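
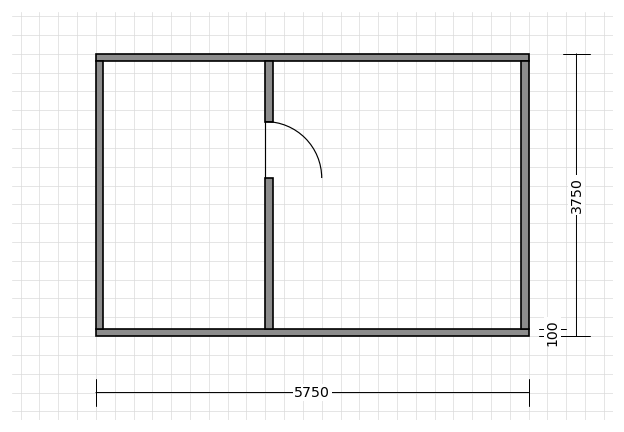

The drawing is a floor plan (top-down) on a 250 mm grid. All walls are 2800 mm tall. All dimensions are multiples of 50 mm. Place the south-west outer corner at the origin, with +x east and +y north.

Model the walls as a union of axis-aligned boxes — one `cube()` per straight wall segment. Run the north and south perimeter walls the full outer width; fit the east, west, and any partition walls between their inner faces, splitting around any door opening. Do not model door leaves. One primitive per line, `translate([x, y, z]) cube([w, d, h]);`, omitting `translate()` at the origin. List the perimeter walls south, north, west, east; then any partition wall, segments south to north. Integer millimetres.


cube([5750, 100, 2800]);
translate([0, 3650, 0]) cube([5750, 100, 2800]);
translate([0, 100, 0]) cube([100, 3550, 2800]);
translate([5650, 100, 0]) cube([100, 3550, 2800]);
translate([2250, 100, 0]) cube([100, 2000, 2800]);
translate([2250, 2850, 0]) cube([100, 800, 2800]);


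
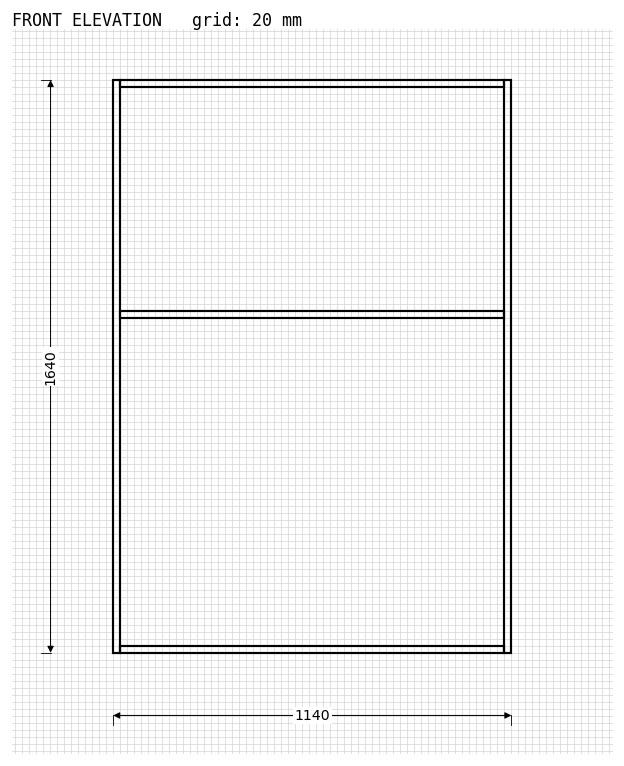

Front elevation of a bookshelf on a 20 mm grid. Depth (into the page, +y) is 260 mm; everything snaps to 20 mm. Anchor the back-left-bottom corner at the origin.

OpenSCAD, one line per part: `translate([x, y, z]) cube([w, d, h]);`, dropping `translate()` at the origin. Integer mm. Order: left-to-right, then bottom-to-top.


cube([20, 260, 1640]);
translate([20, 0, 0]) cube([1100, 260, 20]);
translate([20, 0, 960]) cube([1100, 260, 20]);
translate([20, 0, 1620]) cube([1100, 260, 20]);
translate([1120, 0, 0]) cube([20, 260, 1640]);


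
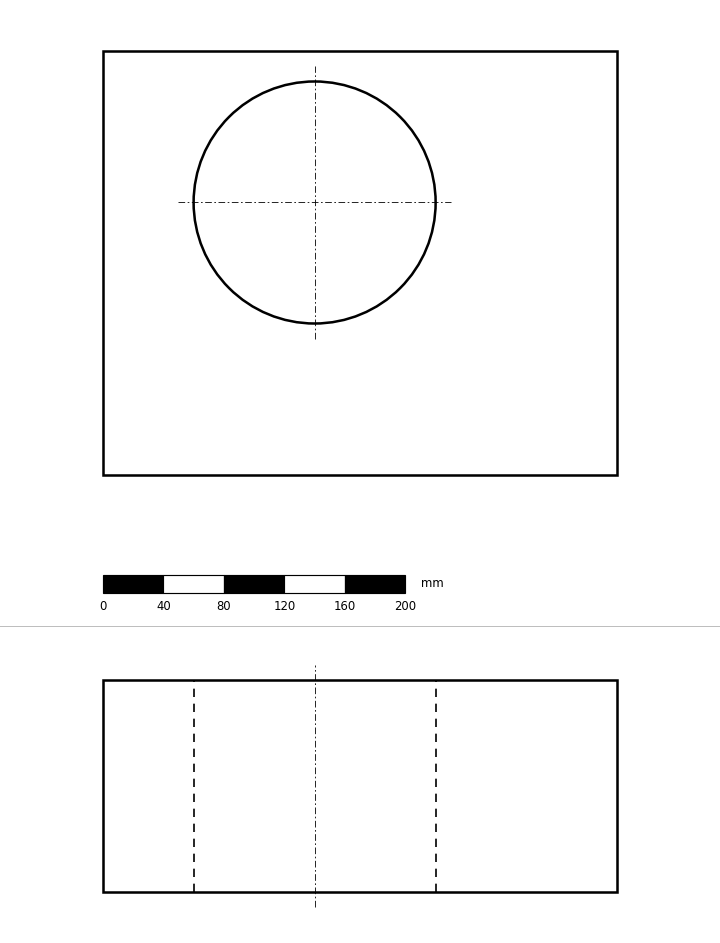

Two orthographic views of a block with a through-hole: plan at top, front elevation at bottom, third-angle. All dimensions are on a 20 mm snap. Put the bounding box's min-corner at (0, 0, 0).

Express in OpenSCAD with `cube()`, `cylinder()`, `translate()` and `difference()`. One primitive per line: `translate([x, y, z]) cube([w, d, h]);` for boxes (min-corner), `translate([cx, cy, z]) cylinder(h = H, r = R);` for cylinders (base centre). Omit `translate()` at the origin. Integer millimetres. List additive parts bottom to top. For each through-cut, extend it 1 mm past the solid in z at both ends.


difference() {
  cube([340, 280, 140]);
  translate([140, 180, -1]) cylinder(h = 142, r = 80);
}


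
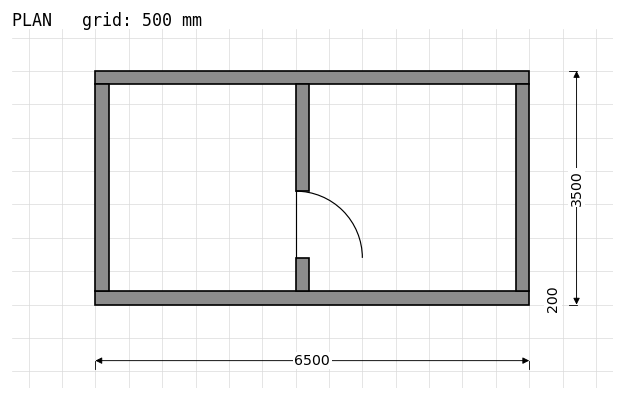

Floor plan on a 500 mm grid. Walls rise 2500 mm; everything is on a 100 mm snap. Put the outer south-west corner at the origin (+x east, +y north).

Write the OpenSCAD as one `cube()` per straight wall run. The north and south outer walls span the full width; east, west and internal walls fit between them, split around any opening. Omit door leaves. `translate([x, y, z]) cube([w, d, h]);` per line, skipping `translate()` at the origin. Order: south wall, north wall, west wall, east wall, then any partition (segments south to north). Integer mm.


cube([6500, 200, 2500]);
translate([0, 3300, 0]) cube([6500, 200, 2500]);
translate([0, 200, 0]) cube([200, 3100, 2500]);
translate([6300, 200, 0]) cube([200, 3100, 2500]);
translate([3000, 200, 0]) cube([200, 500, 2500]);
translate([3000, 1700, 0]) cube([200, 1600, 2500]);


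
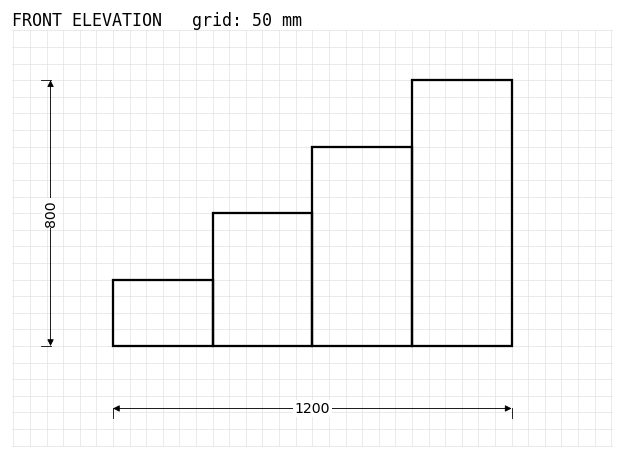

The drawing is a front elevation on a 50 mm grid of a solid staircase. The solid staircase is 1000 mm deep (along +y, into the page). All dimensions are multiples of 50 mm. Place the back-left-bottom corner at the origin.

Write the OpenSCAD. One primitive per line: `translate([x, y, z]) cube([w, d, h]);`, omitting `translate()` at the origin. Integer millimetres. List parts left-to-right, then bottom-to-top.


cube([300, 1000, 200]);
translate([300, 0, 0]) cube([300, 1000, 400]);
translate([600, 0, 0]) cube([300, 1000, 600]);
translate([900, 0, 0]) cube([300, 1000, 800]);


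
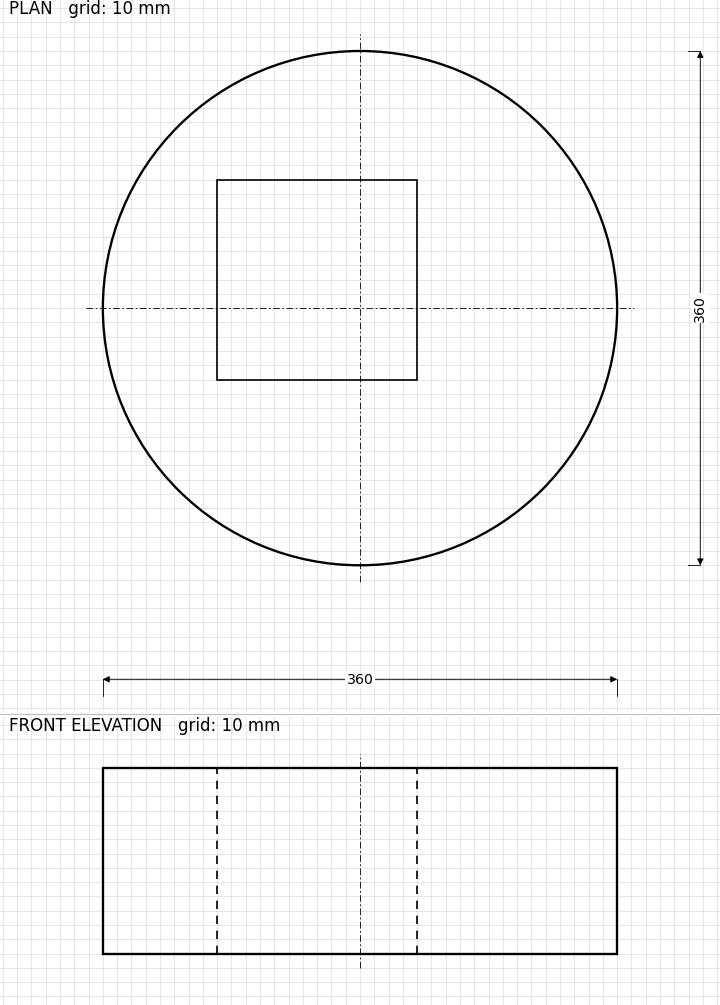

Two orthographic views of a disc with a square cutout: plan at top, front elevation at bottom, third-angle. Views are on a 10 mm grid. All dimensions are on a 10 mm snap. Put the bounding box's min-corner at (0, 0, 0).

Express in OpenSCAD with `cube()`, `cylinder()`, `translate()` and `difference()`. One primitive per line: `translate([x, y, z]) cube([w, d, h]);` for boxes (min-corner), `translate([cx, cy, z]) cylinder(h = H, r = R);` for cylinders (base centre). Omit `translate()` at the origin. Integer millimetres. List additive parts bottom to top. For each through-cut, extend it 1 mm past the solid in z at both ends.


difference() {
  translate([180, 180, 0]) cylinder(h = 130, r = 180);
  translate([80, 130, -1]) cube([140, 140, 132]);
}


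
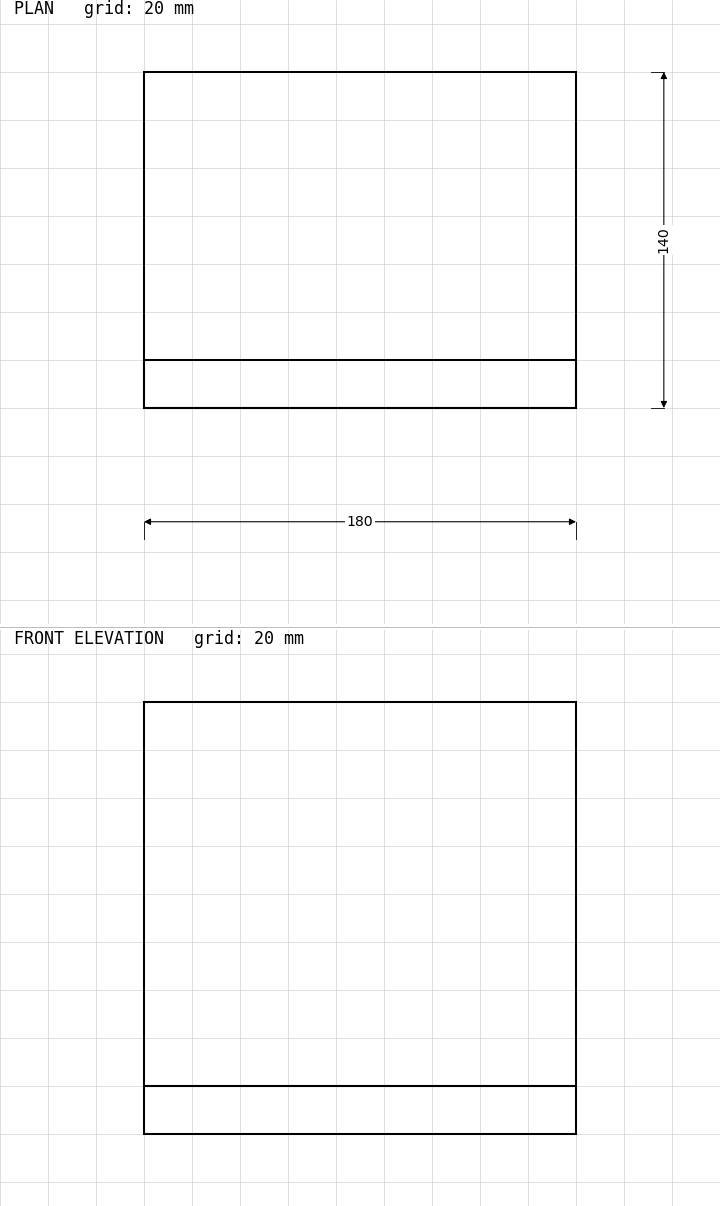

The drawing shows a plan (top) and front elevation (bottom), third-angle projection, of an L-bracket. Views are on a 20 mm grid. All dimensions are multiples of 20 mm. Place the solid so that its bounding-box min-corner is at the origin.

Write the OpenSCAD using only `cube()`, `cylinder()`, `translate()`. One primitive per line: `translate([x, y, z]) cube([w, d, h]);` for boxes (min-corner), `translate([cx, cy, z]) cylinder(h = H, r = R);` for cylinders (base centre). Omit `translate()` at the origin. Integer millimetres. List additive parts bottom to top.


cube([180, 140, 20]);
translate([0, 0, 20]) cube([180, 20, 160]);


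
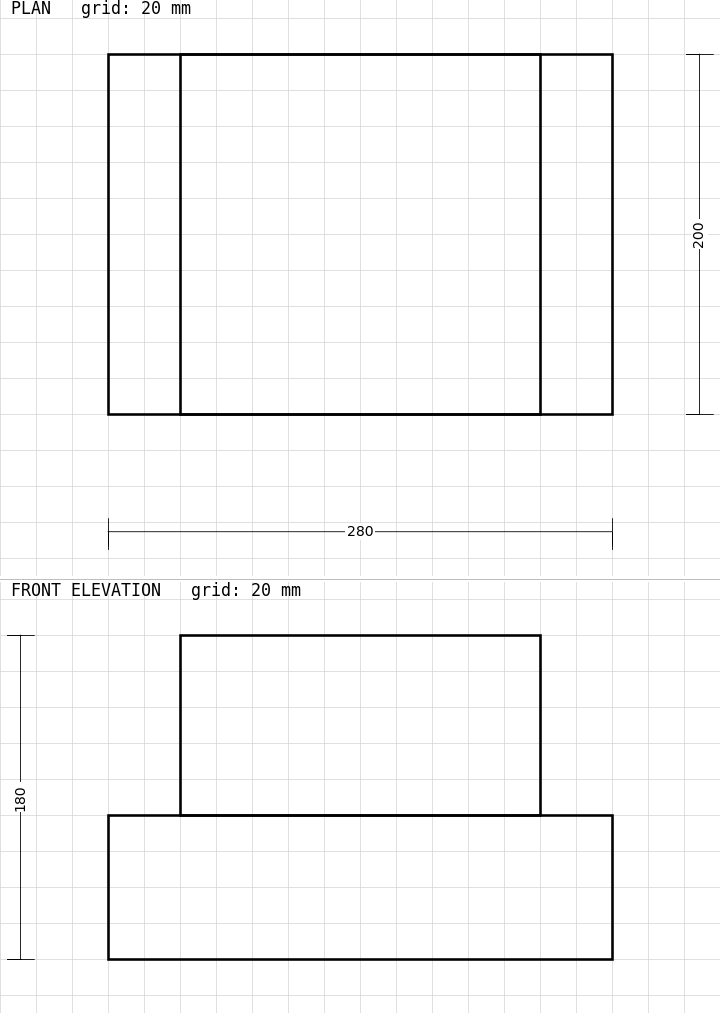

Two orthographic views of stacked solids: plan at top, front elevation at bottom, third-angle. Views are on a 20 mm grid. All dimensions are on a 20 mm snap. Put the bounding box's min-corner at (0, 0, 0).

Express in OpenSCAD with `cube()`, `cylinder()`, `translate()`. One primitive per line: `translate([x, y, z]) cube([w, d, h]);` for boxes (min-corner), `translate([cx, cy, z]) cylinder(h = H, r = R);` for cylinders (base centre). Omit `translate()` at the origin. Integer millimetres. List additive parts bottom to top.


cube([280, 200, 80]);
translate([40, 0, 80]) cube([200, 200, 100]);


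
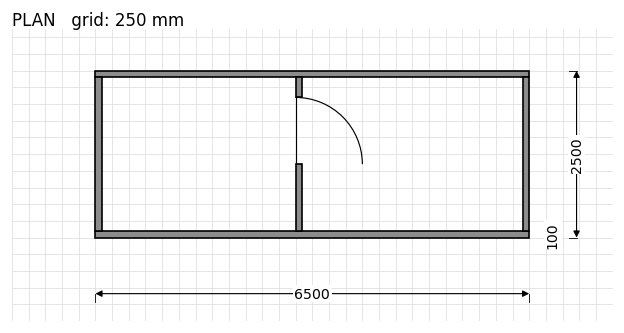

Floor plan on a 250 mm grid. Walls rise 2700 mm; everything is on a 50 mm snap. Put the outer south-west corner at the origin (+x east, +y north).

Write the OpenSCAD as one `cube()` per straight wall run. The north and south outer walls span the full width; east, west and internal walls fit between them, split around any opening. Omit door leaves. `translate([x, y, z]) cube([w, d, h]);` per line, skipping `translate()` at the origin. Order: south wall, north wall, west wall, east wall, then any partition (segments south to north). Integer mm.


cube([6500, 100, 2700]);
translate([0, 2400, 0]) cube([6500, 100, 2700]);
translate([0, 100, 0]) cube([100, 2300, 2700]);
translate([6400, 100, 0]) cube([100, 2300, 2700]);
translate([3000, 100, 0]) cube([100, 1000, 2700]);
translate([3000, 2100, 0]) cube([100, 300, 2700]);


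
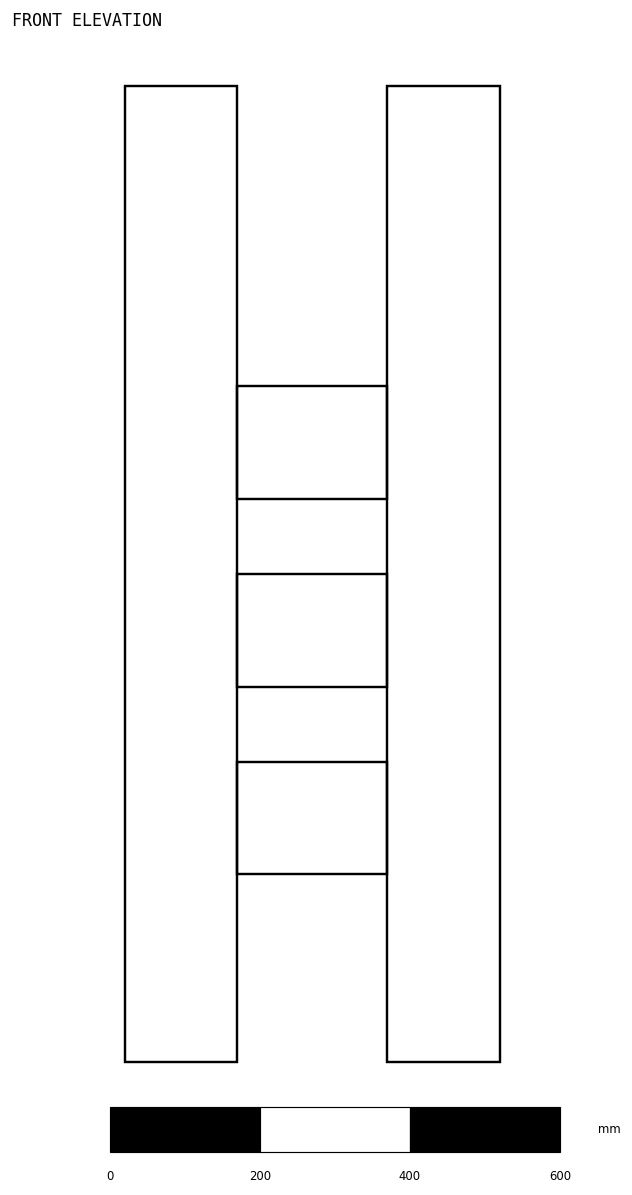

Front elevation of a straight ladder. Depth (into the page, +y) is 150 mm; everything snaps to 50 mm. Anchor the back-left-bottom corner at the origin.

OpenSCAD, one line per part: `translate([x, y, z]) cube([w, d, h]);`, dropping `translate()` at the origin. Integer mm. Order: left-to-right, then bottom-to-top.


cube([150, 150, 1300]);
translate([150, 0, 250]) cube([200, 150, 150]);
translate([150, 0, 500]) cube([200, 150, 150]);
translate([150, 0, 750]) cube([200, 150, 150]);
translate([350, 0, 0]) cube([150, 150, 1300]);


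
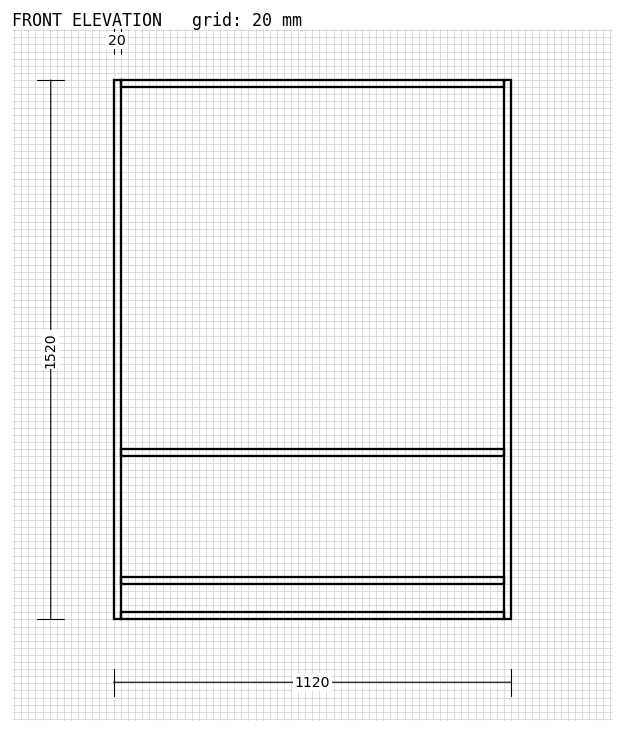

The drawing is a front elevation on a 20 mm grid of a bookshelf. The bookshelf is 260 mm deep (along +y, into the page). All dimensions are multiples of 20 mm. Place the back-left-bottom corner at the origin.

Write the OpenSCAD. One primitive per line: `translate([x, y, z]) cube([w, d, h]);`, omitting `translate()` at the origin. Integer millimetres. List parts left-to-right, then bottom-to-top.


cube([20, 260, 1520]);
translate([20, 0, 0]) cube([1080, 260, 20]);
translate([20, 0, 100]) cube([1080, 260, 20]);
translate([20, 0, 460]) cube([1080, 260, 20]);
translate([20, 0, 1500]) cube([1080, 260, 20]);
translate([1100, 0, 0]) cube([20, 260, 1520]);


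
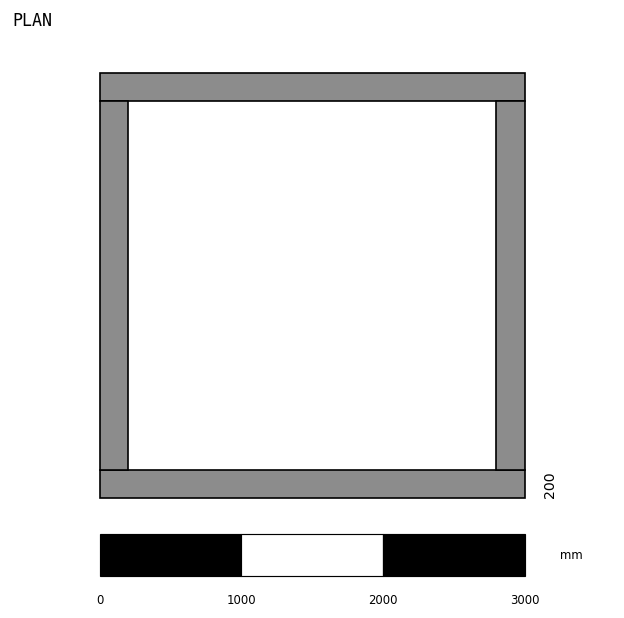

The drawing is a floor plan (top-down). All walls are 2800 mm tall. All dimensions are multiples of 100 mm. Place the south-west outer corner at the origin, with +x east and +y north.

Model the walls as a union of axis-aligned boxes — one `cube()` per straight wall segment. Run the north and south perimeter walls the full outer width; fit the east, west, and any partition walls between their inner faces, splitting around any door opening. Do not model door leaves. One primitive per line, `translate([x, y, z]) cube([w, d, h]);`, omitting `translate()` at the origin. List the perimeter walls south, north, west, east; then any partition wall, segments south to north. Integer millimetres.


cube([3000, 200, 2800]);
translate([0, 2800, 0]) cube([3000, 200, 2800]);
translate([0, 200, 0]) cube([200, 2600, 2800]);
translate([2800, 200, 0]) cube([200, 2600, 2800]);


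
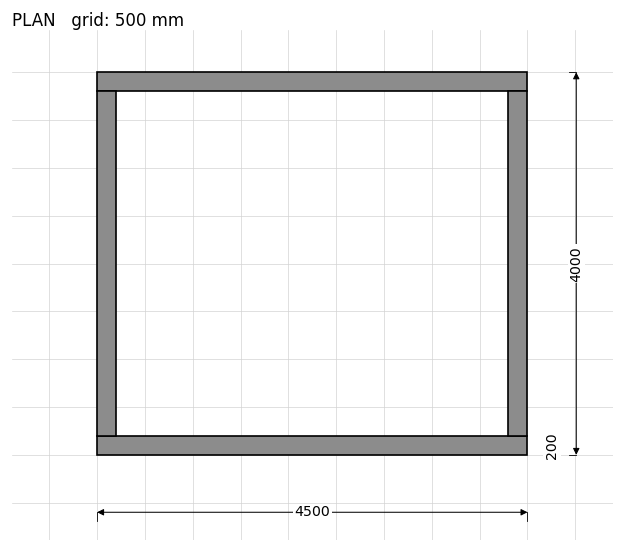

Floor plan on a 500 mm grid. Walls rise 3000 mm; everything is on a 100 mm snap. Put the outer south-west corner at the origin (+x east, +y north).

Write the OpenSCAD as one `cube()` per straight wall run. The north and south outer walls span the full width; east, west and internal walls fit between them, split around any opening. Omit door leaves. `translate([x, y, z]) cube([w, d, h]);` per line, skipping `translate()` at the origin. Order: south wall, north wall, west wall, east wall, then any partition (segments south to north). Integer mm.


cube([4500, 200, 3000]);
translate([0, 3800, 0]) cube([4500, 200, 3000]);
translate([0, 200, 0]) cube([200, 3600, 3000]);
translate([4300, 200, 0]) cube([200, 3600, 3000]);


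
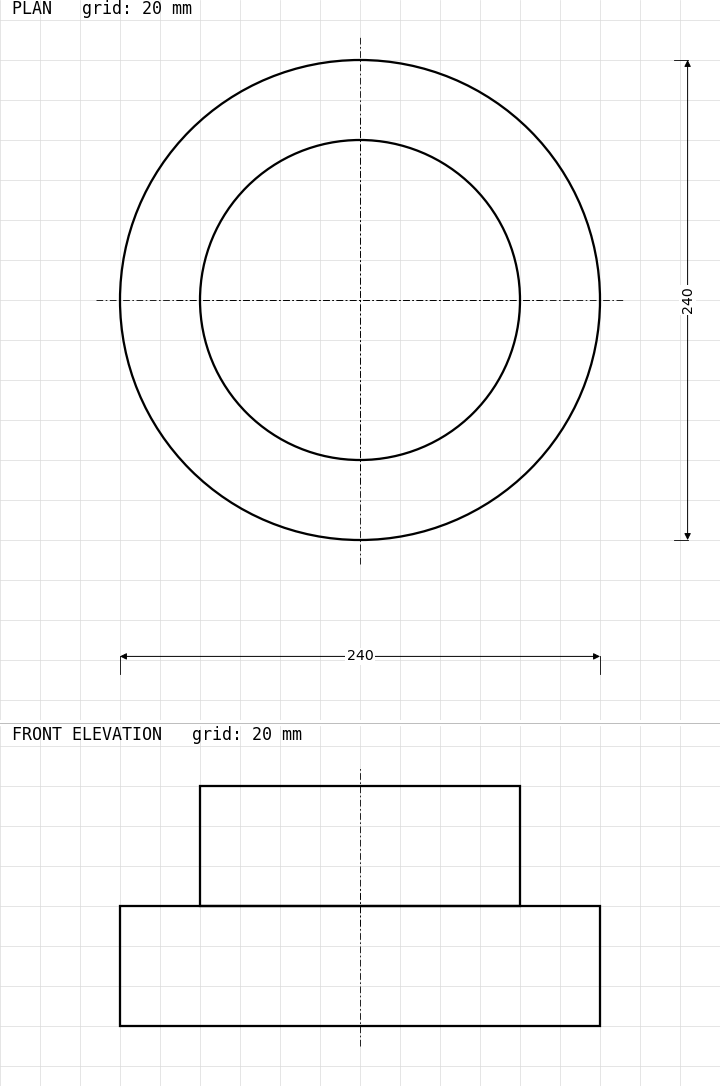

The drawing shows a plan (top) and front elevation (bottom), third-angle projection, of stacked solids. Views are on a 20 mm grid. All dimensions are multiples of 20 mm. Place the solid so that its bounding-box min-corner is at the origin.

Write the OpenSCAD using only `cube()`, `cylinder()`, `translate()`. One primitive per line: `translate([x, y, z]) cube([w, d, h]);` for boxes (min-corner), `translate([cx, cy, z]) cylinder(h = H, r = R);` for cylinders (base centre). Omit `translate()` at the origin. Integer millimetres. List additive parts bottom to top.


translate([120, 120, 0]) cylinder(h = 60, r = 120);
translate([120, 120, 60]) cylinder(h = 60, r = 80);


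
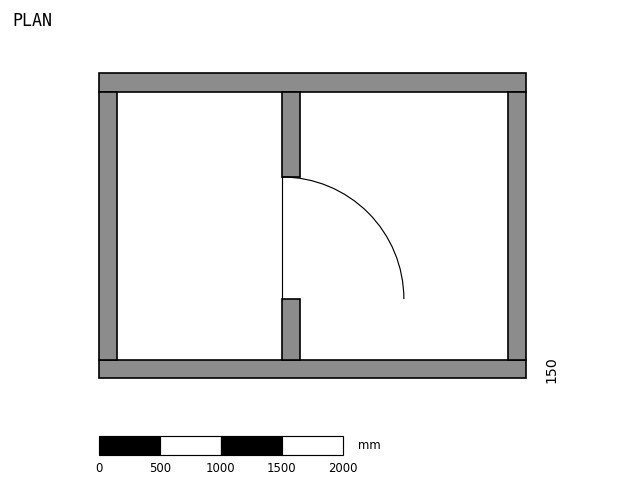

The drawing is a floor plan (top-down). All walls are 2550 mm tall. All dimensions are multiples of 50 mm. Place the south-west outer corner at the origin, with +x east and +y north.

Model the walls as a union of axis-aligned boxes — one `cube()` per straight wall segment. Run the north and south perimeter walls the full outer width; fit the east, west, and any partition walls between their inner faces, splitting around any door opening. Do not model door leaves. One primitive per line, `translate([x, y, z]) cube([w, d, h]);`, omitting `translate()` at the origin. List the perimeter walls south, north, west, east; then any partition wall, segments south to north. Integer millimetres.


cube([3500, 150, 2550]);
translate([0, 2350, 0]) cube([3500, 150, 2550]);
translate([0, 150, 0]) cube([150, 2200, 2550]);
translate([3350, 150, 0]) cube([150, 2200, 2550]);
translate([1500, 150, 0]) cube([150, 500, 2550]);
translate([1500, 1650, 0]) cube([150, 700, 2550]);


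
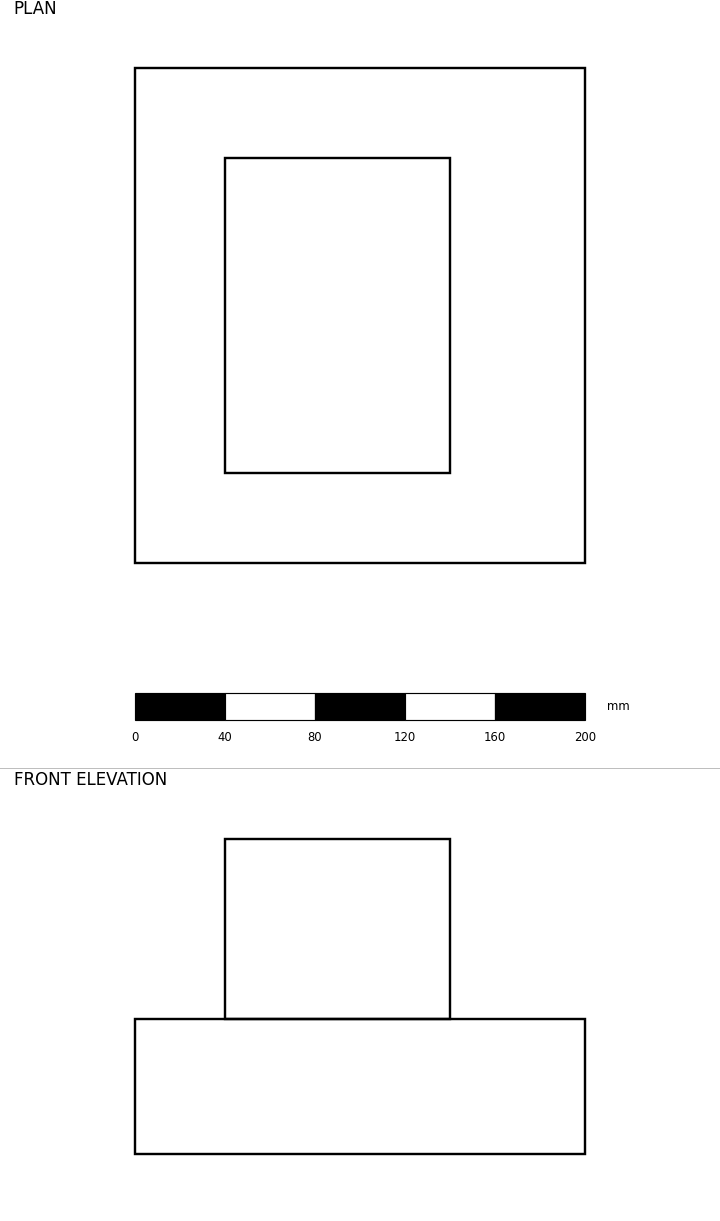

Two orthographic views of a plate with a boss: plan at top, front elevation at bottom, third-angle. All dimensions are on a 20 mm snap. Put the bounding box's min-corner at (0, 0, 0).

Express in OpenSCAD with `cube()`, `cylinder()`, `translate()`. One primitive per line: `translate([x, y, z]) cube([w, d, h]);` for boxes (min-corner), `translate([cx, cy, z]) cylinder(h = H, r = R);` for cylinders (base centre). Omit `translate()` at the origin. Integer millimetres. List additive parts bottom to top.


cube([200, 220, 60]);
translate([40, 40, 60]) cube([100, 140, 80]);


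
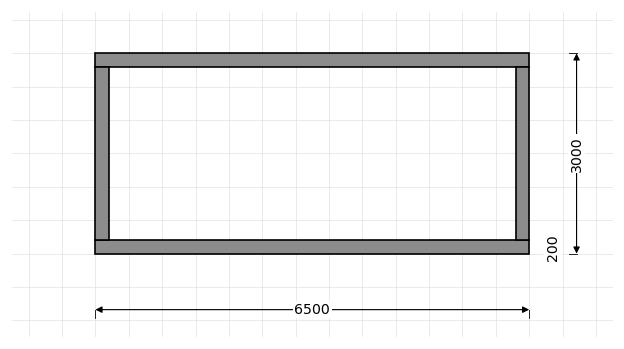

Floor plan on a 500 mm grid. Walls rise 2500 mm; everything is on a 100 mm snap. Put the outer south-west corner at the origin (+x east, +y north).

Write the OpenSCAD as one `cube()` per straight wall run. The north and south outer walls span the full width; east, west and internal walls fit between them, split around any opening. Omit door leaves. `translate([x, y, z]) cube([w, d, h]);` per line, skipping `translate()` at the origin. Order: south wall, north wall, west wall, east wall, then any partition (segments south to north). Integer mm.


cube([6500, 200, 2500]);
translate([0, 2800, 0]) cube([6500, 200, 2500]);
translate([0, 200, 0]) cube([200, 2600, 2500]);
translate([6300, 200, 0]) cube([200, 2600, 2500]);


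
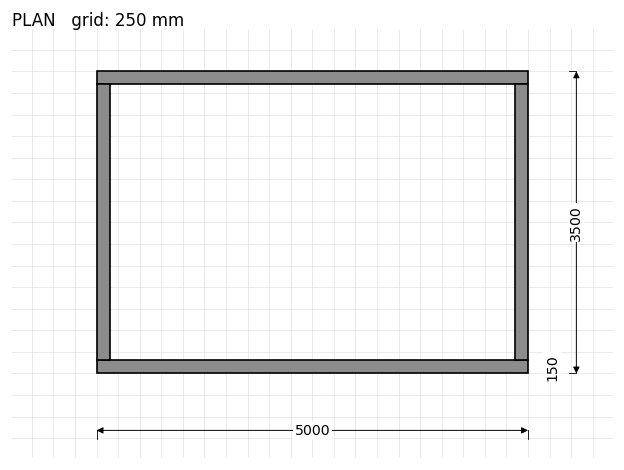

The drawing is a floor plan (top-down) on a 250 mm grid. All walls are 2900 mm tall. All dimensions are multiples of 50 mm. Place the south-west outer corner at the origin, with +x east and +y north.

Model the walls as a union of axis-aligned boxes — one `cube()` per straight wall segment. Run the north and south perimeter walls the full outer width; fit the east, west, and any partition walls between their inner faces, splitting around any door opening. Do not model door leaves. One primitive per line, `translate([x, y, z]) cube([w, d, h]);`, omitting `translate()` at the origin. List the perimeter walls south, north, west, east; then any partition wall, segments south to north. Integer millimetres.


cube([5000, 150, 2900]);
translate([0, 3350, 0]) cube([5000, 150, 2900]);
translate([0, 150, 0]) cube([150, 3200, 2900]);
translate([4850, 150, 0]) cube([150, 3200, 2900]);


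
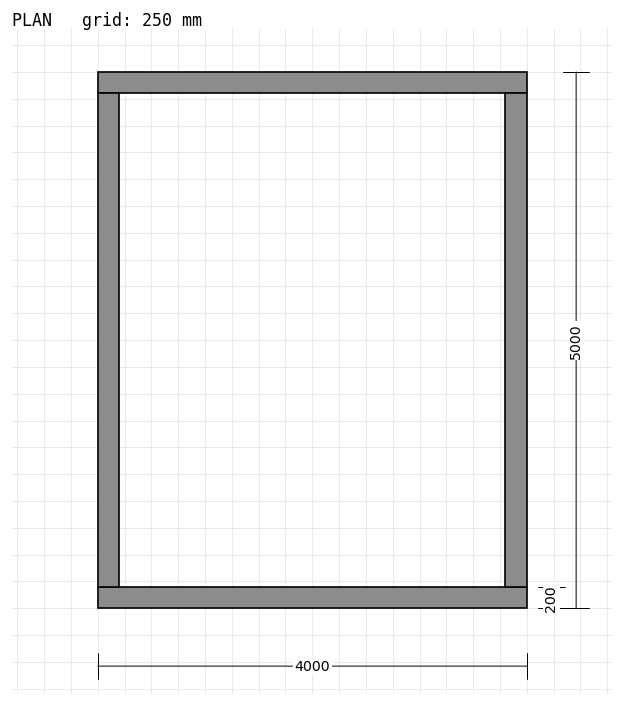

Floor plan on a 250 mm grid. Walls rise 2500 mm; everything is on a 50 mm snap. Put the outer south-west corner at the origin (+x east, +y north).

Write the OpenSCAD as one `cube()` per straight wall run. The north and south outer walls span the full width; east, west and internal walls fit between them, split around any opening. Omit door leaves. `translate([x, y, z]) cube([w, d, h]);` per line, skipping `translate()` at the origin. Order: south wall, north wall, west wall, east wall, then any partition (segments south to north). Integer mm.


cube([4000, 200, 2500]);
translate([0, 4800, 0]) cube([4000, 200, 2500]);
translate([0, 200, 0]) cube([200, 4600, 2500]);
translate([3800, 200, 0]) cube([200, 4600, 2500]);


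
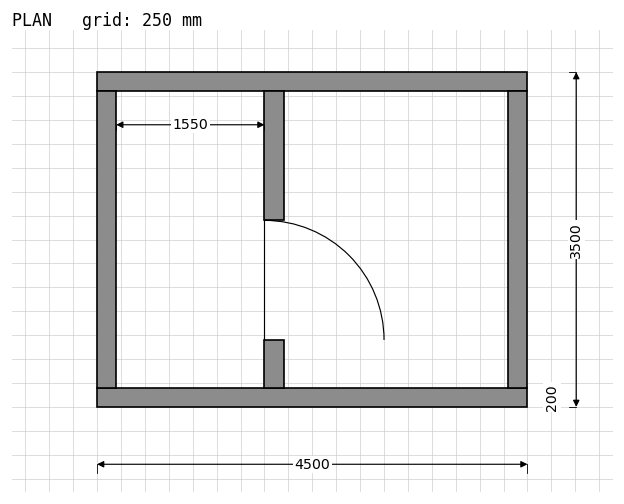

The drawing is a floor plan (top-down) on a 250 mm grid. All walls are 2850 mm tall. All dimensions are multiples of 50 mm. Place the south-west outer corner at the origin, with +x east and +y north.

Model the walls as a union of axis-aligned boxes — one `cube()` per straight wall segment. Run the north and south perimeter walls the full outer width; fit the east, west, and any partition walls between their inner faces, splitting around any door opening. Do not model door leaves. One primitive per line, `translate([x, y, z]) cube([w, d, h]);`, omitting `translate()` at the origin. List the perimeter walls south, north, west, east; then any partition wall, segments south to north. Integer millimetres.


cube([4500, 200, 2850]);
translate([0, 3300, 0]) cube([4500, 200, 2850]);
translate([0, 200, 0]) cube([200, 3100, 2850]);
translate([4300, 200, 0]) cube([200, 3100, 2850]);
translate([1750, 200, 0]) cube([200, 500, 2850]);
translate([1750, 1950, 0]) cube([200, 1350, 2850]);


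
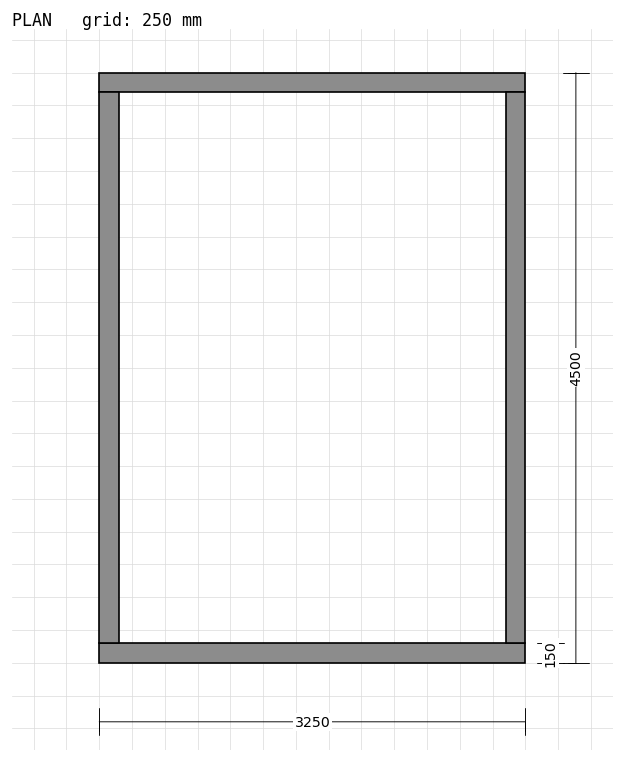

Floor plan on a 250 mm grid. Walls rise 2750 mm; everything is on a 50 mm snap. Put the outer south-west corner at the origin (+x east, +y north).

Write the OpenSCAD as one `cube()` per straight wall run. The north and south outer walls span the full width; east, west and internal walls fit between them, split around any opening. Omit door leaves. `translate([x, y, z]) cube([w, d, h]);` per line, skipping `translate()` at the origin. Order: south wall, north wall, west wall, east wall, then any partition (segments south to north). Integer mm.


cube([3250, 150, 2750]);
translate([0, 4350, 0]) cube([3250, 150, 2750]);
translate([0, 150, 0]) cube([150, 4200, 2750]);
translate([3100, 150, 0]) cube([150, 4200, 2750]);


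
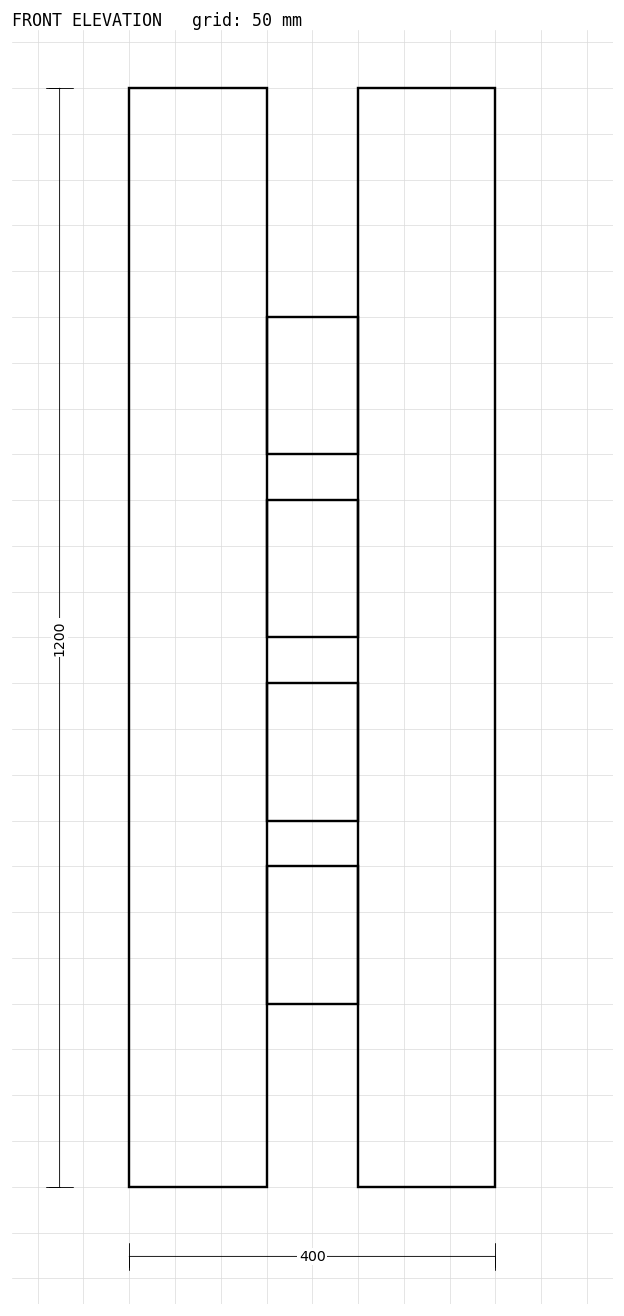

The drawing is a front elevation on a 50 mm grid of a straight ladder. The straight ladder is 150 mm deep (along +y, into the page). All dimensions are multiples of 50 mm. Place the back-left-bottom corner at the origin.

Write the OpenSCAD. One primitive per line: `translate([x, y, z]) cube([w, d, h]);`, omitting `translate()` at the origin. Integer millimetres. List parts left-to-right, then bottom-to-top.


cube([150, 150, 1200]);
translate([150, 0, 200]) cube([100, 150, 150]);
translate([150, 0, 400]) cube([100, 150, 150]);
translate([150, 0, 600]) cube([100, 150, 150]);
translate([150, 0, 800]) cube([100, 150, 150]);
translate([250, 0, 0]) cube([150, 150, 1200]);


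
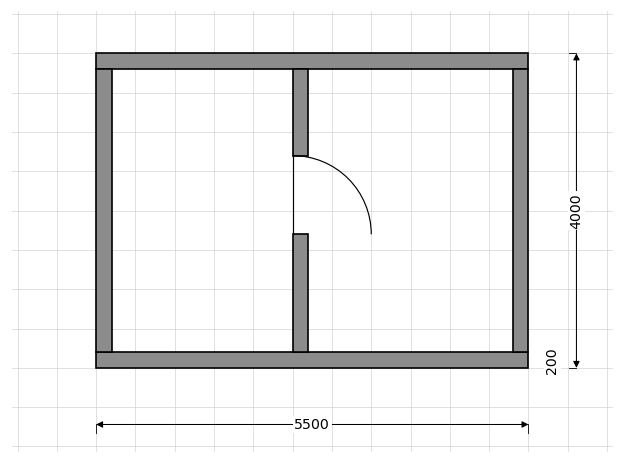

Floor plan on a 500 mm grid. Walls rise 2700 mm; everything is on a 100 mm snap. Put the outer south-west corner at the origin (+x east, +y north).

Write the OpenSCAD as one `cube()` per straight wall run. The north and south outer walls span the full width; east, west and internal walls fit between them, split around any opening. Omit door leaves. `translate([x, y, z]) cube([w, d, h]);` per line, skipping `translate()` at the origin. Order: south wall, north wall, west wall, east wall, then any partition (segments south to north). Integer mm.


cube([5500, 200, 2700]);
translate([0, 3800, 0]) cube([5500, 200, 2700]);
translate([0, 200, 0]) cube([200, 3600, 2700]);
translate([5300, 200, 0]) cube([200, 3600, 2700]);
translate([2500, 200, 0]) cube([200, 1500, 2700]);
translate([2500, 2700, 0]) cube([200, 1100, 2700]);


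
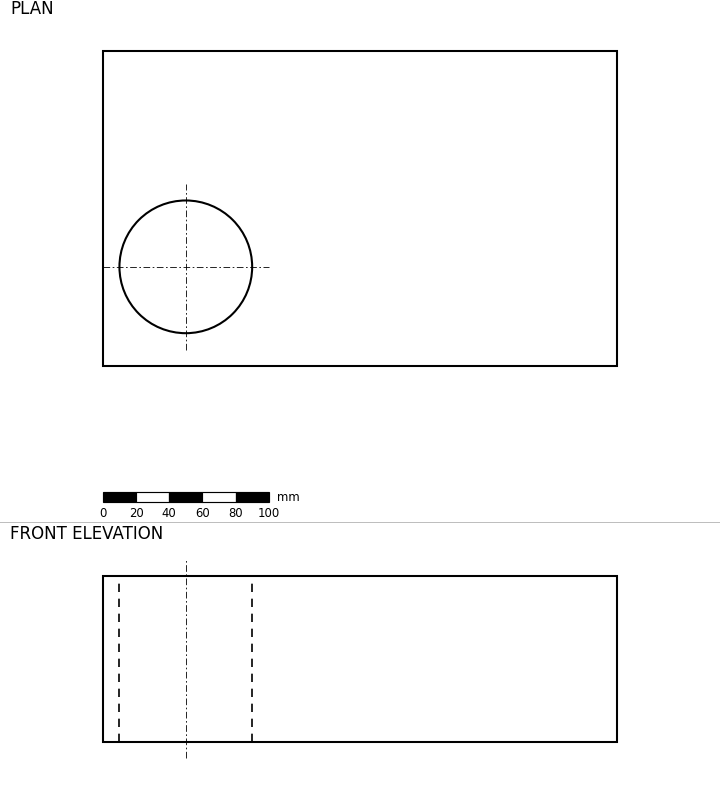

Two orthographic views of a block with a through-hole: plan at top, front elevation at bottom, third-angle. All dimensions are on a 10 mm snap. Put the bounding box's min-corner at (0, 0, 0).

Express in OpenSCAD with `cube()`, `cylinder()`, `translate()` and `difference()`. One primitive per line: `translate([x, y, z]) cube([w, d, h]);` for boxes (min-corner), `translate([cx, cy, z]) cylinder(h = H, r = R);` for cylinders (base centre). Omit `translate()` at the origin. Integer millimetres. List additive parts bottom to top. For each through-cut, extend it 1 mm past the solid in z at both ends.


difference() {
  cube([310, 190, 100]);
  translate([50, 60, -1]) cylinder(h = 102, r = 40);
}


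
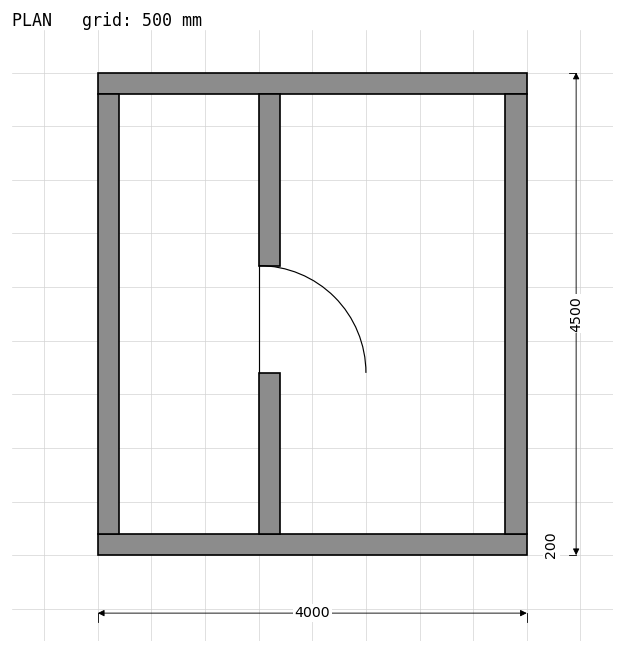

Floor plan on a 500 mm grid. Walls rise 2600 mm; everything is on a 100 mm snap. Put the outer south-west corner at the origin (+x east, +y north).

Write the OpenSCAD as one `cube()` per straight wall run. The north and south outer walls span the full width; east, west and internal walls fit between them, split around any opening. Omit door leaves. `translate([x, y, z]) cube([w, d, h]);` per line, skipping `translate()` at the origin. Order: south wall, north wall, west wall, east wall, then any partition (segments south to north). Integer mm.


cube([4000, 200, 2600]);
translate([0, 4300, 0]) cube([4000, 200, 2600]);
translate([0, 200, 0]) cube([200, 4100, 2600]);
translate([3800, 200, 0]) cube([200, 4100, 2600]);
translate([1500, 200, 0]) cube([200, 1500, 2600]);
translate([1500, 2700, 0]) cube([200, 1600, 2600]);


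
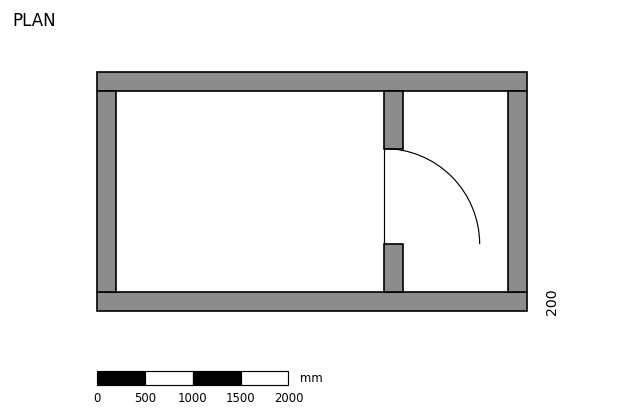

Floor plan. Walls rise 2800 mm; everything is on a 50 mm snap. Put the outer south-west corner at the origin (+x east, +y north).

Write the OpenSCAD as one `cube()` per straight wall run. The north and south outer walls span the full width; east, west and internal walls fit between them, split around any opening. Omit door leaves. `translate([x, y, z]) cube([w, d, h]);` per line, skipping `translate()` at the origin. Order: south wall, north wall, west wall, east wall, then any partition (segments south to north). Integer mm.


cube([4500, 200, 2800]);
translate([0, 2300, 0]) cube([4500, 200, 2800]);
translate([0, 200, 0]) cube([200, 2100, 2800]);
translate([4300, 200, 0]) cube([200, 2100, 2800]);
translate([3000, 200, 0]) cube([200, 500, 2800]);
translate([3000, 1700, 0]) cube([200, 600, 2800]);


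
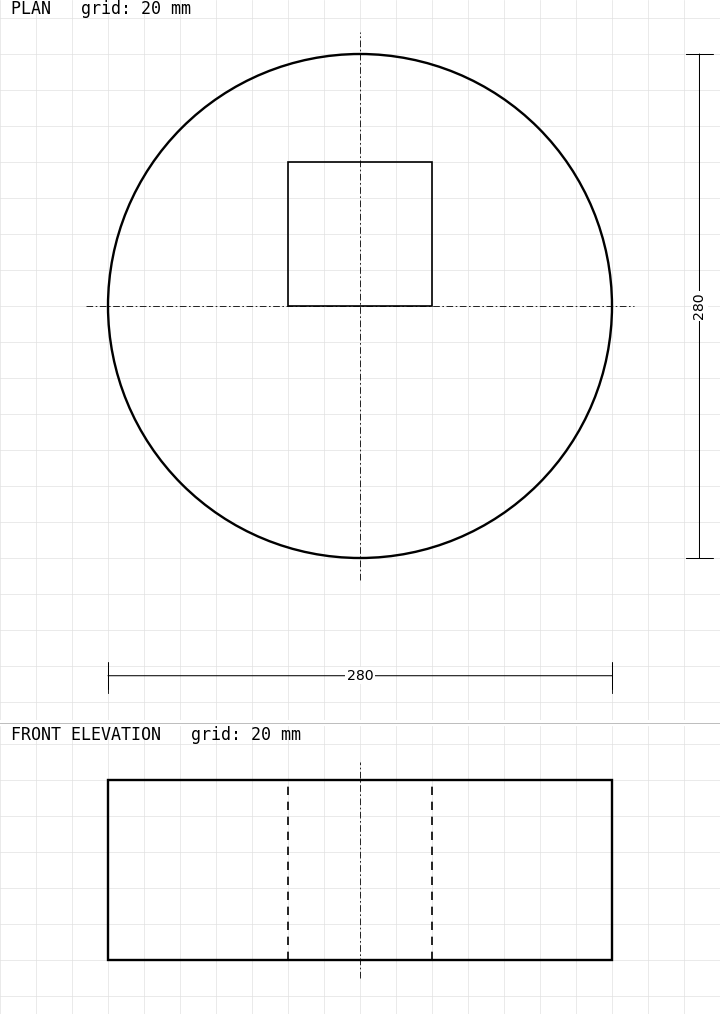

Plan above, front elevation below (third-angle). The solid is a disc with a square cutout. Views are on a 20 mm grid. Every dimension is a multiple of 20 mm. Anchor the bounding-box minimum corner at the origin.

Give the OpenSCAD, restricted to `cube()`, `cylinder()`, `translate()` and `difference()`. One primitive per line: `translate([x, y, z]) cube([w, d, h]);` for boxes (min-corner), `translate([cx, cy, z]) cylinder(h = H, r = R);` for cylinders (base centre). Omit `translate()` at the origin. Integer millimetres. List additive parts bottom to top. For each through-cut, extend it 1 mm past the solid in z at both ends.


difference() {
  translate([140, 140, 0]) cylinder(h = 100, r = 140);
  translate([100, 140, -1]) cube([80, 80, 102]);
}


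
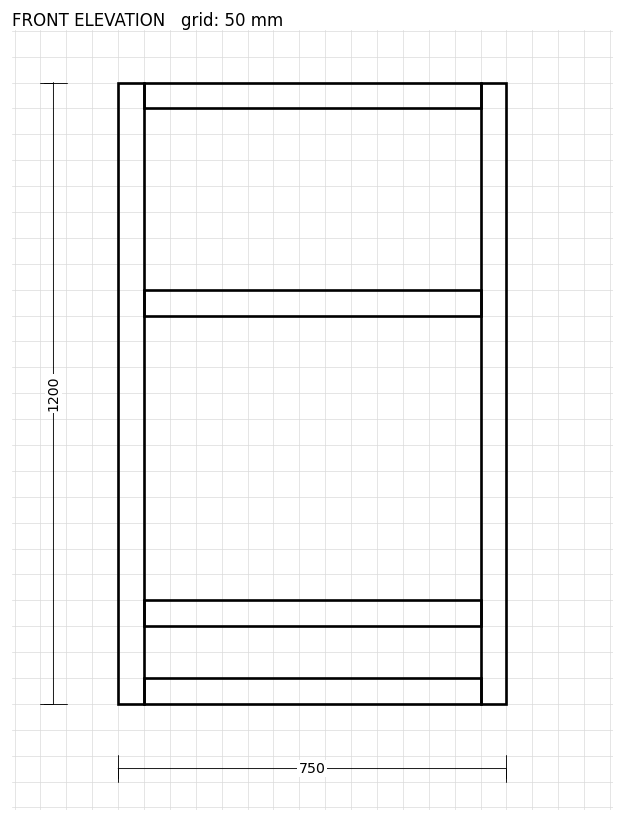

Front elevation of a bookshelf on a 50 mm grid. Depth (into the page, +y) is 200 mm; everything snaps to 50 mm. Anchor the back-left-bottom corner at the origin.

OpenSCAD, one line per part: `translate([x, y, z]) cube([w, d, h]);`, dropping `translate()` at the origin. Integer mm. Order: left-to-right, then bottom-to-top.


cube([50, 200, 1200]);
translate([50, 0, 0]) cube([650, 200, 50]);
translate([50, 0, 150]) cube([650, 200, 50]);
translate([50, 0, 750]) cube([650, 200, 50]);
translate([50, 0, 1150]) cube([650, 200, 50]);
translate([700, 0, 0]) cube([50, 200, 1200]);


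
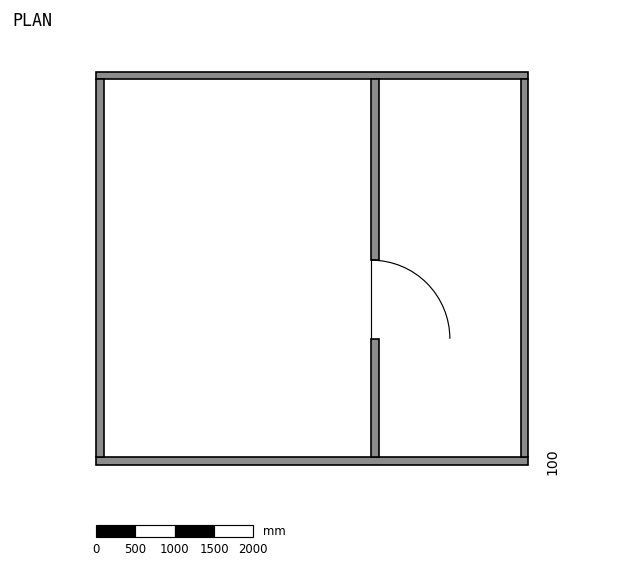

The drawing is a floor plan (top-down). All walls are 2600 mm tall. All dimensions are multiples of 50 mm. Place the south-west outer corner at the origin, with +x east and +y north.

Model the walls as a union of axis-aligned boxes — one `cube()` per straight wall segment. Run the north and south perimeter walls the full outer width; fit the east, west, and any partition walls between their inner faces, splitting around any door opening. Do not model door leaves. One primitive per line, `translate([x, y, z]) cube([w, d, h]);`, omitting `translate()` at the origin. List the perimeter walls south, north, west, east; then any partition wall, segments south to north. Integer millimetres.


cube([5500, 100, 2600]);
translate([0, 4900, 0]) cube([5500, 100, 2600]);
translate([0, 100, 0]) cube([100, 4800, 2600]);
translate([5400, 100, 0]) cube([100, 4800, 2600]);
translate([3500, 100, 0]) cube([100, 1500, 2600]);
translate([3500, 2600, 0]) cube([100, 2300, 2600]);


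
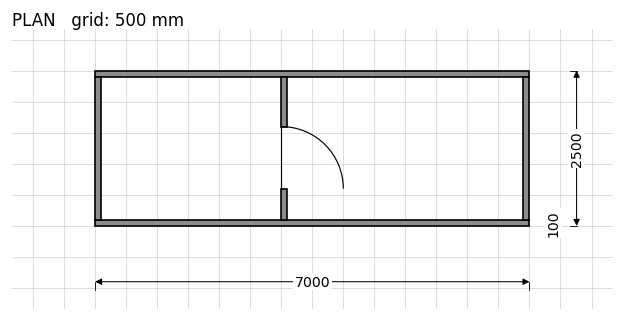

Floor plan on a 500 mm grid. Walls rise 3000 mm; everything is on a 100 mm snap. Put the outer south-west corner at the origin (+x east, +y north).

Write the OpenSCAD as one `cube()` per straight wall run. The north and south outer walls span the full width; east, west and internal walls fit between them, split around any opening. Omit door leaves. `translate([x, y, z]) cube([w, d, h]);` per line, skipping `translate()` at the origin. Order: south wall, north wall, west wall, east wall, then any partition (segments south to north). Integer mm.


cube([7000, 100, 3000]);
translate([0, 2400, 0]) cube([7000, 100, 3000]);
translate([0, 100, 0]) cube([100, 2300, 3000]);
translate([6900, 100, 0]) cube([100, 2300, 3000]);
translate([3000, 100, 0]) cube([100, 500, 3000]);
translate([3000, 1600, 0]) cube([100, 800, 3000]);


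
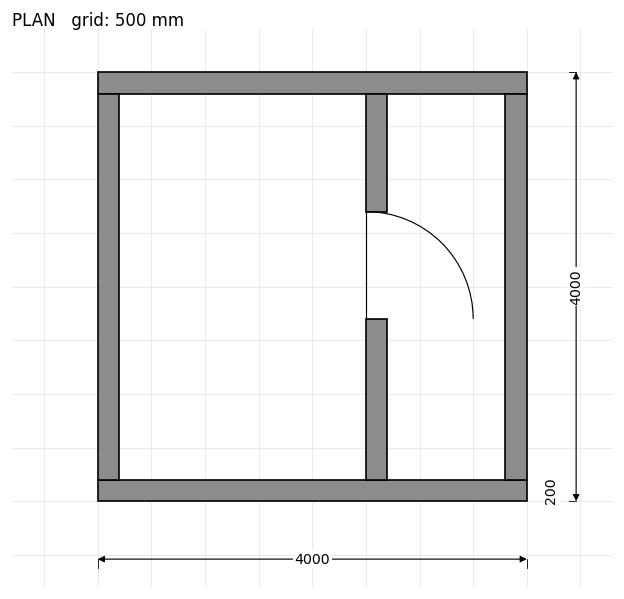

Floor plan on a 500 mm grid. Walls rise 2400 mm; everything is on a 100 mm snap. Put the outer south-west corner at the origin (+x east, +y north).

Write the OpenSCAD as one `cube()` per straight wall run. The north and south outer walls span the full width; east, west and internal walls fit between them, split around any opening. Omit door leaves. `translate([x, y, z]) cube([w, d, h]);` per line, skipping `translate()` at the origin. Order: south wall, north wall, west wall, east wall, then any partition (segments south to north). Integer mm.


cube([4000, 200, 2400]);
translate([0, 3800, 0]) cube([4000, 200, 2400]);
translate([0, 200, 0]) cube([200, 3600, 2400]);
translate([3800, 200, 0]) cube([200, 3600, 2400]);
translate([2500, 200, 0]) cube([200, 1500, 2400]);
translate([2500, 2700, 0]) cube([200, 1100, 2400]);


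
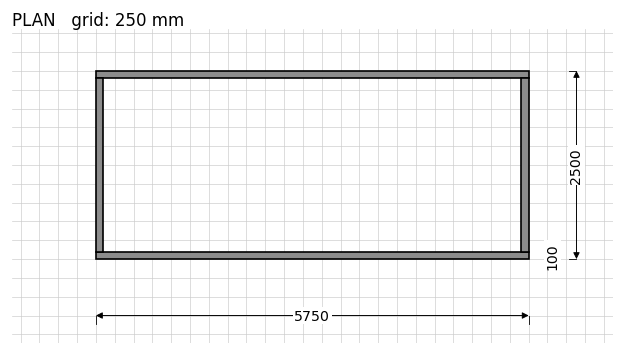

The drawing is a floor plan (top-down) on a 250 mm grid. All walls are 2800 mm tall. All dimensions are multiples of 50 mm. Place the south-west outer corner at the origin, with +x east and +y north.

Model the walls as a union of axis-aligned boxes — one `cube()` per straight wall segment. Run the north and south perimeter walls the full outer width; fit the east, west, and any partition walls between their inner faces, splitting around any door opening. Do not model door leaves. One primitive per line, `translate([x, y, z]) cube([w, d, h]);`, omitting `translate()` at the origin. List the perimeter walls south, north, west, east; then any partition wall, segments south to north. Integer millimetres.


cube([5750, 100, 2800]);
translate([0, 2400, 0]) cube([5750, 100, 2800]);
translate([0, 100, 0]) cube([100, 2300, 2800]);
translate([5650, 100, 0]) cube([100, 2300, 2800]);


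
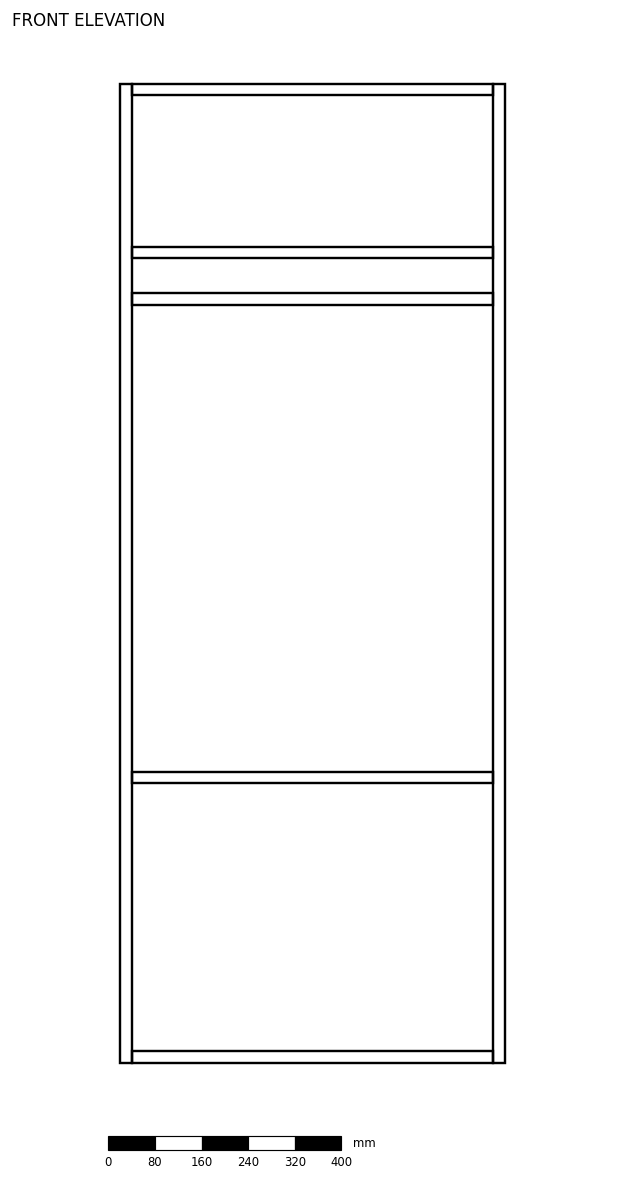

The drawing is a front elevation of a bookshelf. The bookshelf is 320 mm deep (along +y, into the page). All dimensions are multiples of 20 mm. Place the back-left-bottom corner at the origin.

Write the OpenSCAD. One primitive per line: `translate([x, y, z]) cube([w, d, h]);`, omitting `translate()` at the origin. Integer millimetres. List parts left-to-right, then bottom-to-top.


cube([20, 320, 1680]);
translate([20, 0, 0]) cube([620, 320, 20]);
translate([20, 0, 480]) cube([620, 320, 20]);
translate([20, 0, 1300]) cube([620, 320, 20]);
translate([20, 0, 1380]) cube([620, 320, 20]);
translate([20, 0, 1660]) cube([620, 320, 20]);
translate([640, 0, 0]) cube([20, 320, 1680]);


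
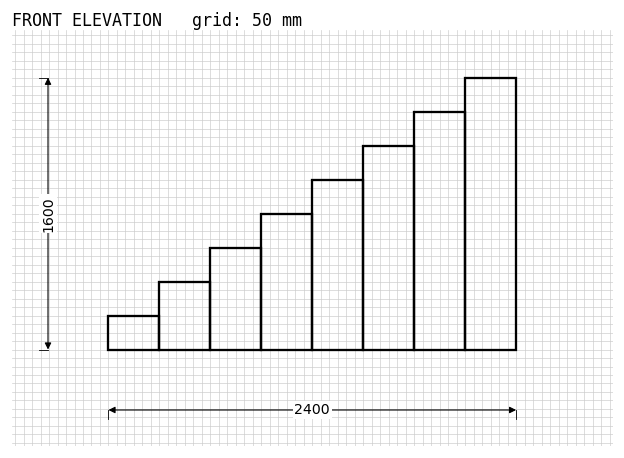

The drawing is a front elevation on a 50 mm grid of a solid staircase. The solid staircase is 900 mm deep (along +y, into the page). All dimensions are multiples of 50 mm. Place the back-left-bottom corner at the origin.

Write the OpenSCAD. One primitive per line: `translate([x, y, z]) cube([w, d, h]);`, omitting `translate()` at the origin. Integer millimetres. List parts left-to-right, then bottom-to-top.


cube([300, 900, 200]);
translate([300, 0, 0]) cube([300, 900, 400]);
translate([600, 0, 0]) cube([300, 900, 600]);
translate([900, 0, 0]) cube([300, 900, 800]);
translate([1200, 0, 0]) cube([300, 900, 1000]);
translate([1500, 0, 0]) cube([300, 900, 1200]);
translate([1800, 0, 0]) cube([300, 900, 1400]);
translate([2100, 0, 0]) cube([300, 900, 1600]);


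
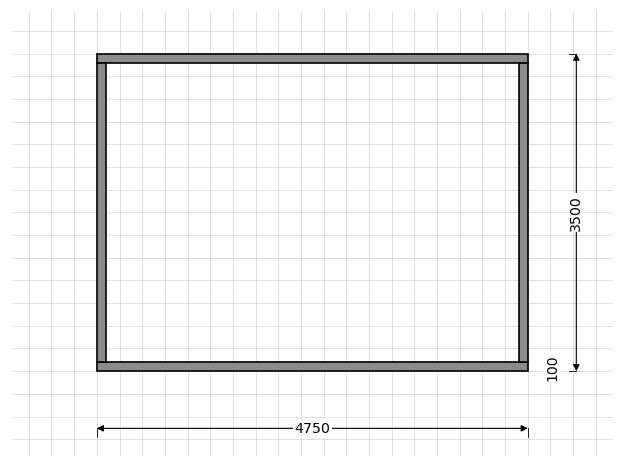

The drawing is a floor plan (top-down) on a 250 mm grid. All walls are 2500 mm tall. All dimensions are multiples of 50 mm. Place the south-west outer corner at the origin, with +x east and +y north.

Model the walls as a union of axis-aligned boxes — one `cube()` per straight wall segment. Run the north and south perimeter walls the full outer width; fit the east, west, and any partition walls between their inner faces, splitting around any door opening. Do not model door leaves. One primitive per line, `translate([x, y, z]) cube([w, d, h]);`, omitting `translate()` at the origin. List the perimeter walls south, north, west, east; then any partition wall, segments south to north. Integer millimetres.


cube([4750, 100, 2500]);
translate([0, 3400, 0]) cube([4750, 100, 2500]);
translate([0, 100, 0]) cube([100, 3300, 2500]);
translate([4650, 100, 0]) cube([100, 3300, 2500]);


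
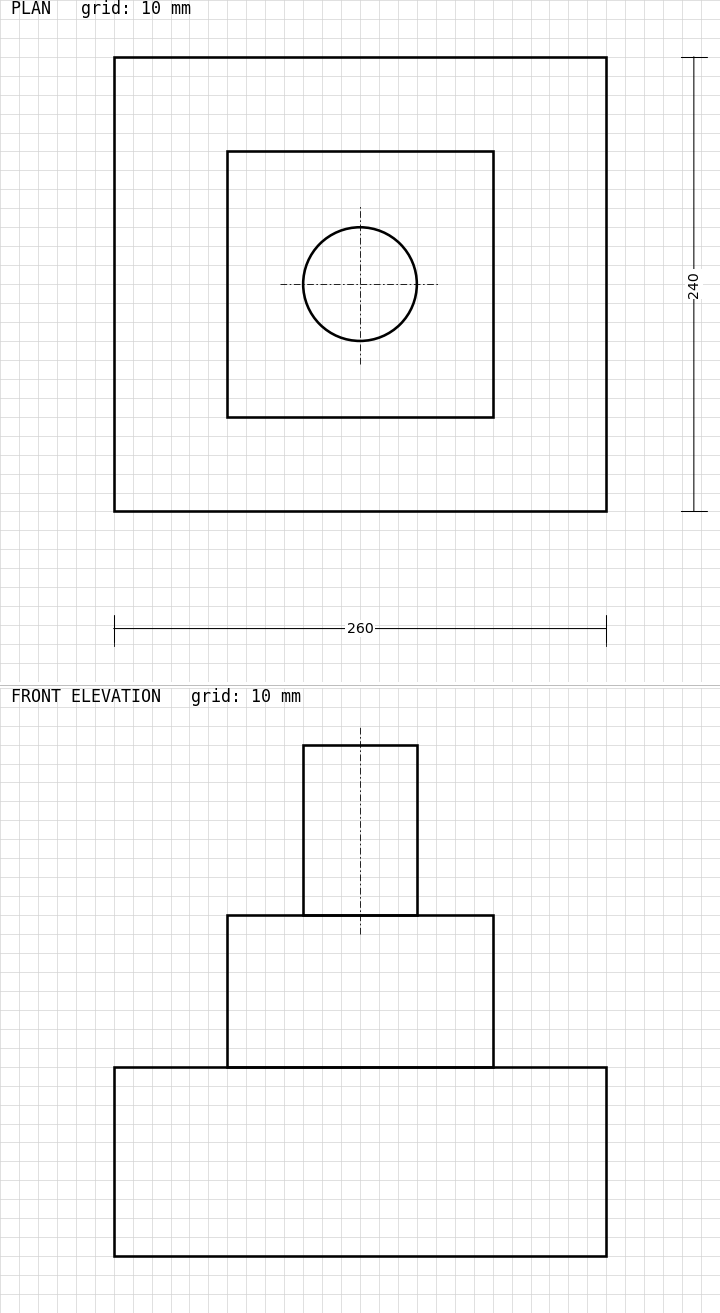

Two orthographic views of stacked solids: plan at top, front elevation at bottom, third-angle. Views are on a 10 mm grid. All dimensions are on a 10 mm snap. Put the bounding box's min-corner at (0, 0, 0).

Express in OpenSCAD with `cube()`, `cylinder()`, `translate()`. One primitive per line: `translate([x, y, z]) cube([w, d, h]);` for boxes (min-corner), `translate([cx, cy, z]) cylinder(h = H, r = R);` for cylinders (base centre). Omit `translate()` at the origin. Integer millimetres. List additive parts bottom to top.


cube([260, 240, 100]);
translate([60, 50, 100]) cube([140, 140, 80]);
translate([130, 120, 180]) cylinder(h = 90, r = 30);


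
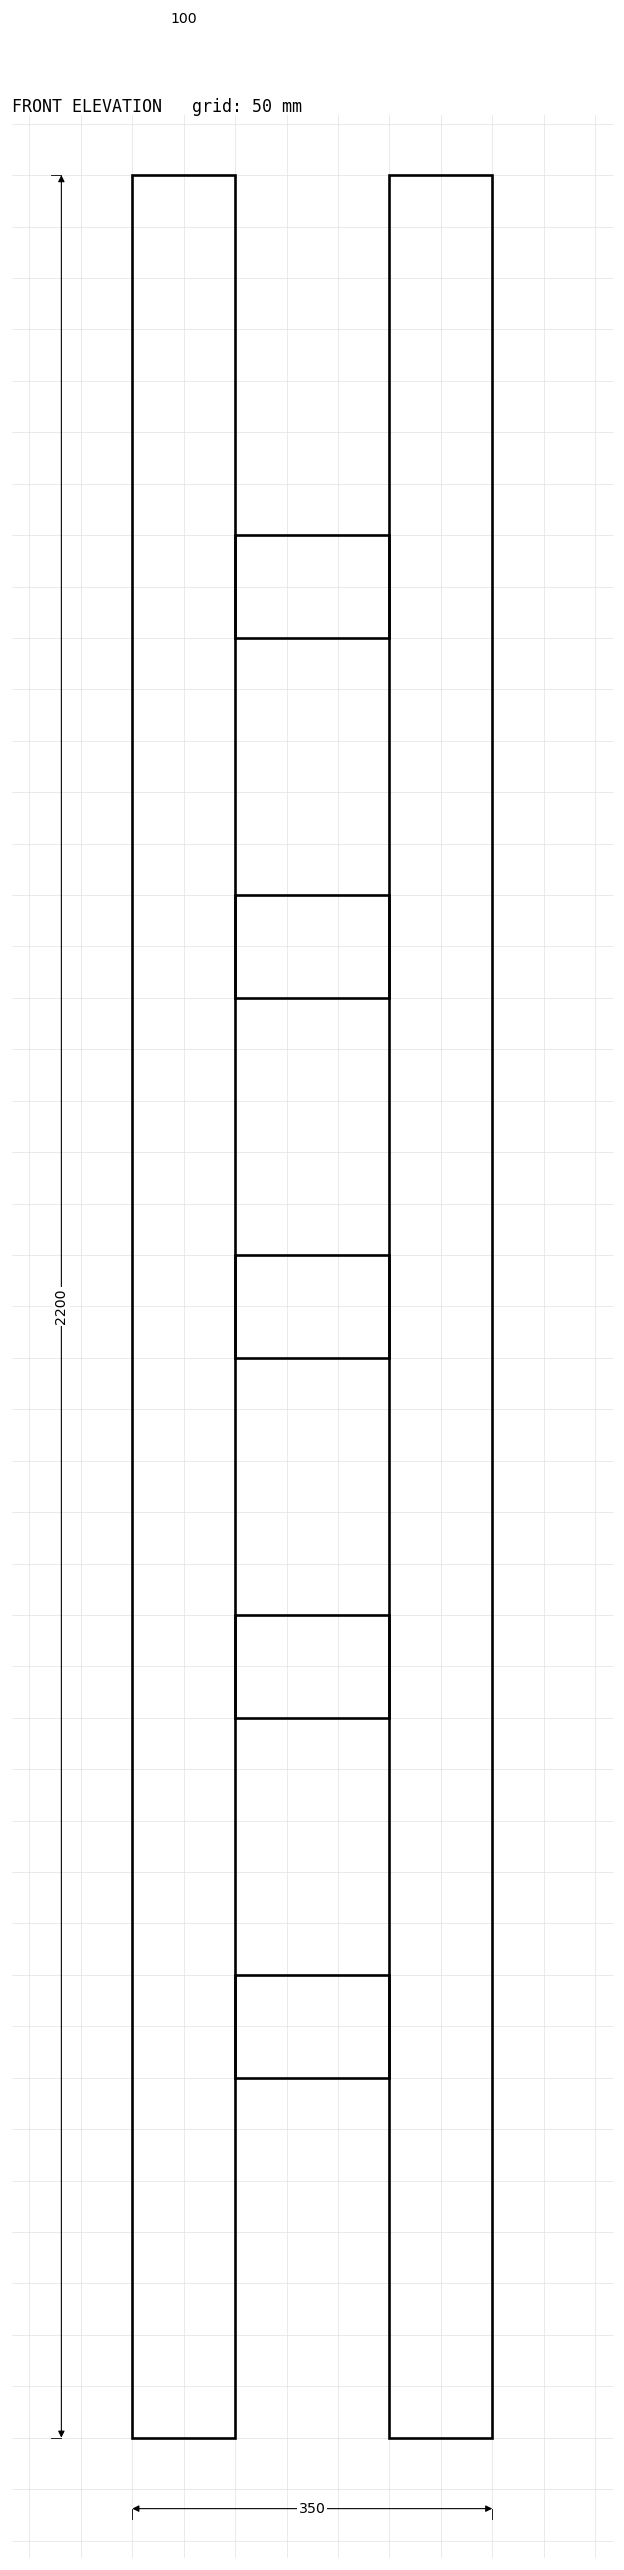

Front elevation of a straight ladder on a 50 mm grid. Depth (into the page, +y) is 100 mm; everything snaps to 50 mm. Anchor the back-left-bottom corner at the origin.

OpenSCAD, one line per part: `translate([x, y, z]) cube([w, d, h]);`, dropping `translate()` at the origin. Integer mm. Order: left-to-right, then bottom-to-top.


cube([100, 100, 2200]);
translate([100, 0, 350]) cube([150, 100, 100]);
translate([100, 0, 700]) cube([150, 100, 100]);
translate([100, 0, 1050]) cube([150, 100, 100]);
translate([100, 0, 1400]) cube([150, 100, 100]);
translate([100, 0, 1750]) cube([150, 100, 100]);
translate([250, 0, 0]) cube([100, 100, 2200]);


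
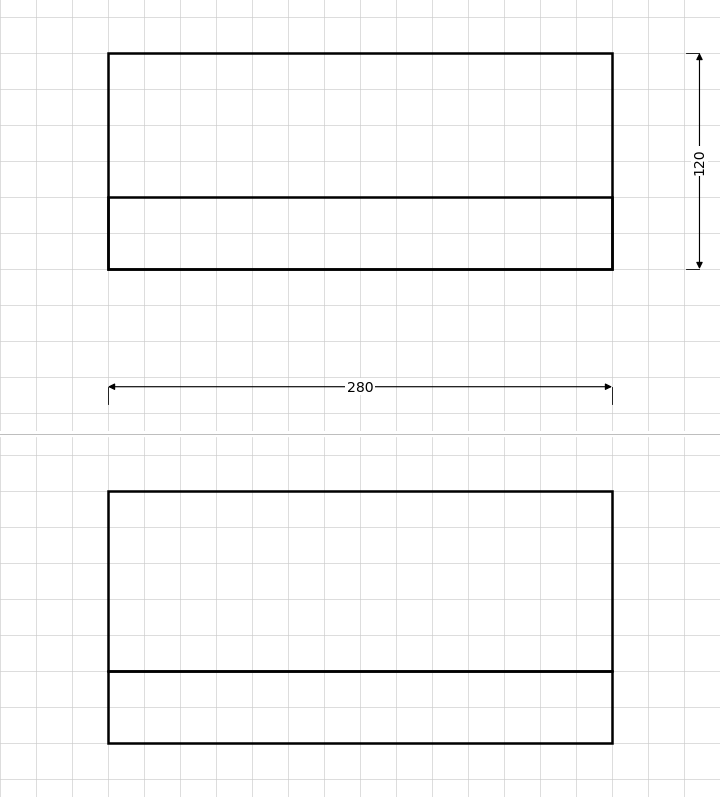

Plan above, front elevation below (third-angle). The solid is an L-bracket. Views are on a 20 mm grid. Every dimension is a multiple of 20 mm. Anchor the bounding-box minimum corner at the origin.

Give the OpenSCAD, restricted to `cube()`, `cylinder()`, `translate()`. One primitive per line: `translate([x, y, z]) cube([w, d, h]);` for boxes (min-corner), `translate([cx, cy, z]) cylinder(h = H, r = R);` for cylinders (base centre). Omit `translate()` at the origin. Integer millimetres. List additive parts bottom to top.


cube([280, 120, 40]);
translate([0, 0, 40]) cube([280, 40, 100]);


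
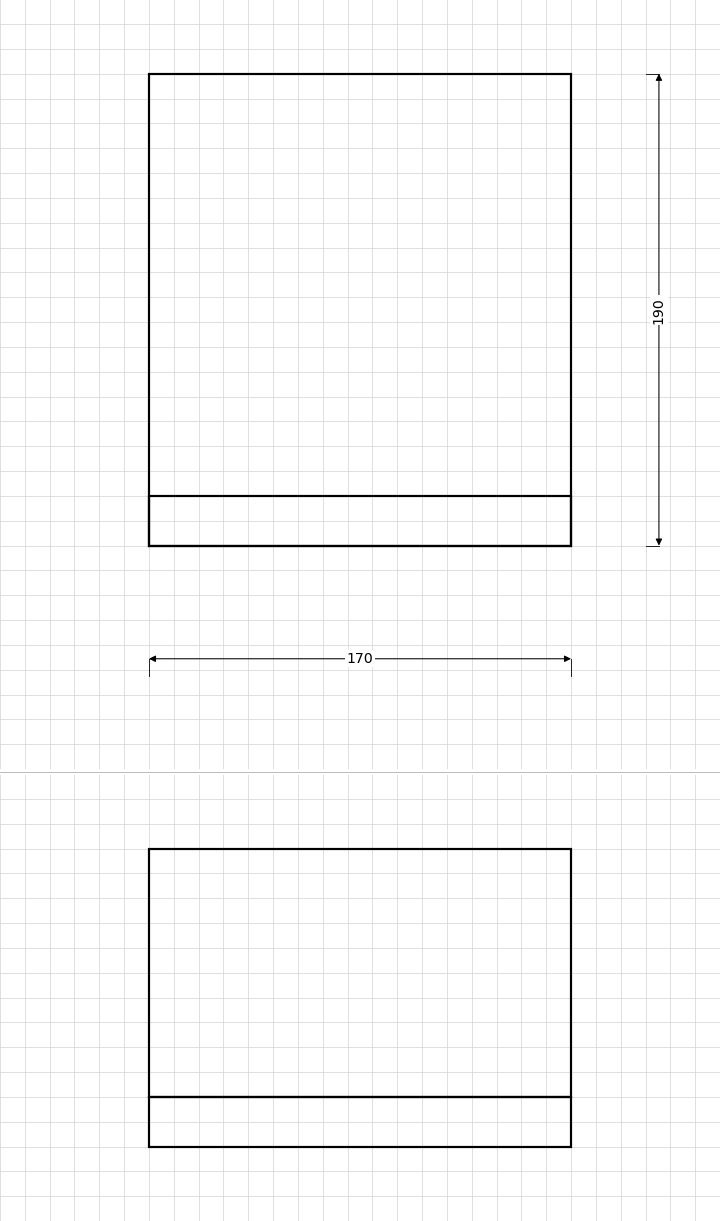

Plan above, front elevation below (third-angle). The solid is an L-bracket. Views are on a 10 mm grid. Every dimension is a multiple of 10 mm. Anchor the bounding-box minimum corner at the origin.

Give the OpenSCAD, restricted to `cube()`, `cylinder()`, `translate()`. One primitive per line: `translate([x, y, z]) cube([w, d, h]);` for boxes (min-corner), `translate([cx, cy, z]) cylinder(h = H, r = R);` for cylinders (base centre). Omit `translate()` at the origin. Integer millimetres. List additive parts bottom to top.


cube([170, 190, 20]);
translate([0, 0, 20]) cube([170, 20, 100]);


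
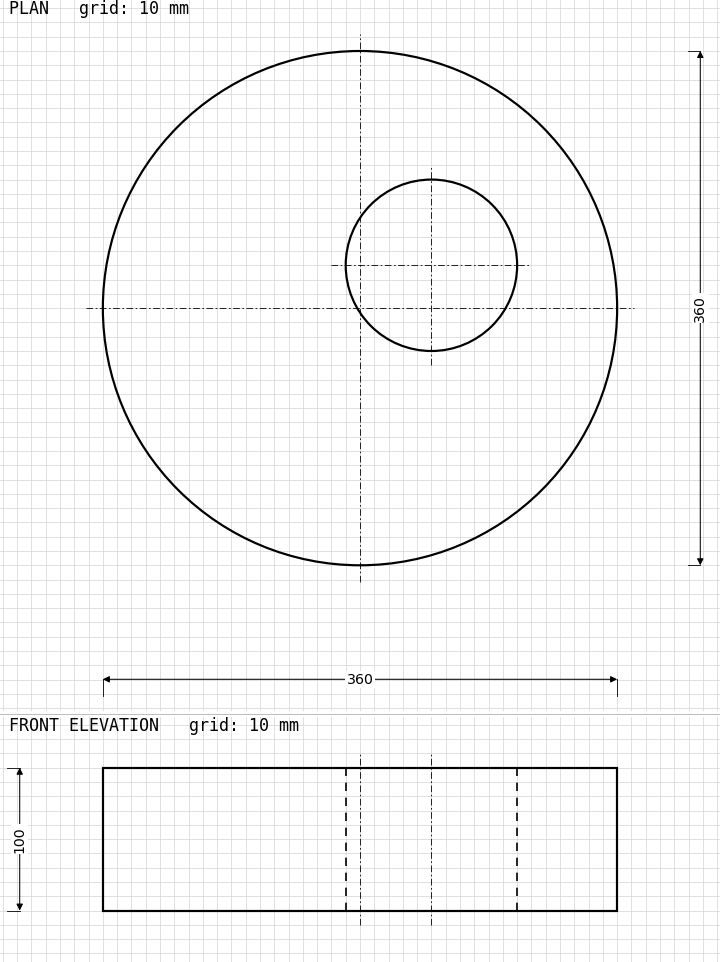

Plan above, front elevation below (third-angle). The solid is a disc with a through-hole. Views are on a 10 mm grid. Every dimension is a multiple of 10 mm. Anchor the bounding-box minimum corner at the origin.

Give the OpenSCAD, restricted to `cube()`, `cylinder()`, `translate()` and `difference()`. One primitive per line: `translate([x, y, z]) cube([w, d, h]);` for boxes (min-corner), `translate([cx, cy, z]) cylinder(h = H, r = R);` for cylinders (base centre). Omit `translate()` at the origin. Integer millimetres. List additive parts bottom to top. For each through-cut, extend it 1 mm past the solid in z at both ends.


difference() {
  translate([180, 180, 0]) cylinder(h = 100, r = 180);
  translate([230, 210, -1]) cylinder(h = 102, r = 60);
}
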